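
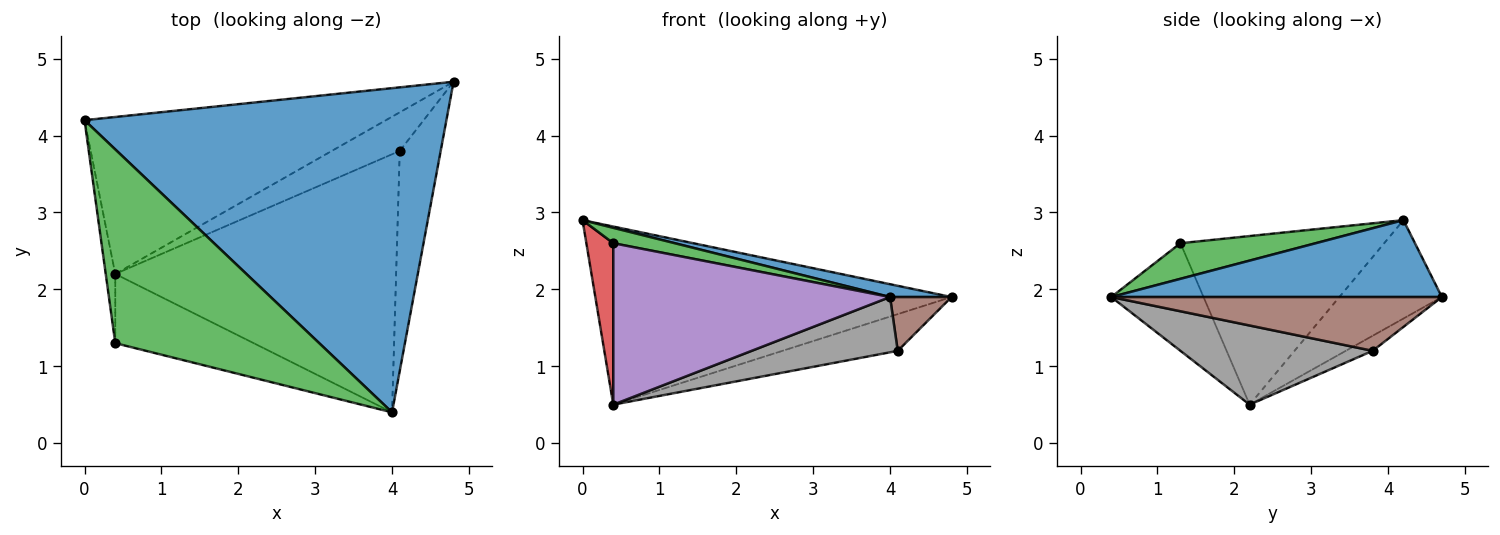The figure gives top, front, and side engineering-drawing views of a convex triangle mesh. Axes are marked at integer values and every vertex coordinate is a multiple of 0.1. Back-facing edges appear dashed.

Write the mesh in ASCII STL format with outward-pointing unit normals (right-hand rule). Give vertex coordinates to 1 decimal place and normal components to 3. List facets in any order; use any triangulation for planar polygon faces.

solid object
 facet normal 0.208 -0.039 0.977
  outer loop
   vertex 4.0 0.4 1.9
   vertex 4.8 4.7 1.9
   vertex 0.0 4.2 2.9
  endloop
 endfacet
 facet normal -0.211 0.733 -0.646
  outer loop
   vertex 0.4 2.2 0.5
   vertex 0.0 4.2 2.9
   vertex 4.8 4.7 1.9
  endloop
 endfacet
 facet normal 0.171 -0.078 0.982
  outer loop
   vertex 0.4 1.3 2.6
   vertex 4.0 0.4 1.9
   vertex 0.0 4.2 2.9
  endloop
 endfacet
 facet normal -0.990 -0.131 -0.056
  outer loop
   vertex 0.4 1.3 2.6
   vertex 0.0 4.2 2.9
   vertex 0.4 2.2 0.5
  endloop
 endfacet
 facet normal -0.293 -0.879 -0.377
  outer loop
   vertex 0.4 1.3 2.6
   vertex 0.4 2.2 0.5
   vertex 4.0 0.4 1.9
  endloop
 endfacet
 facet normal 0.787 -0.146 -0.599
  outer loop
   vertex 4.1 3.8 1.2
   vertex 4.8 4.7 1.9
   vertex 4.0 0.4 1.9
  endloop
 endfacet
 facet normal -0.159 0.680 -0.716
  outer loop
   vertex 4.1 3.8 1.2
   vertex 0.4 2.2 0.5
   vertex 4.8 4.7 1.9
  endloop
 endfacet
 facet normal 0.266 -0.202 -0.943
  outer loop
   vertex 4.1 3.8 1.2
   vertex 4.0 0.4 1.9
   vertex 0.4 2.2 0.5
  endloop
 endfacet
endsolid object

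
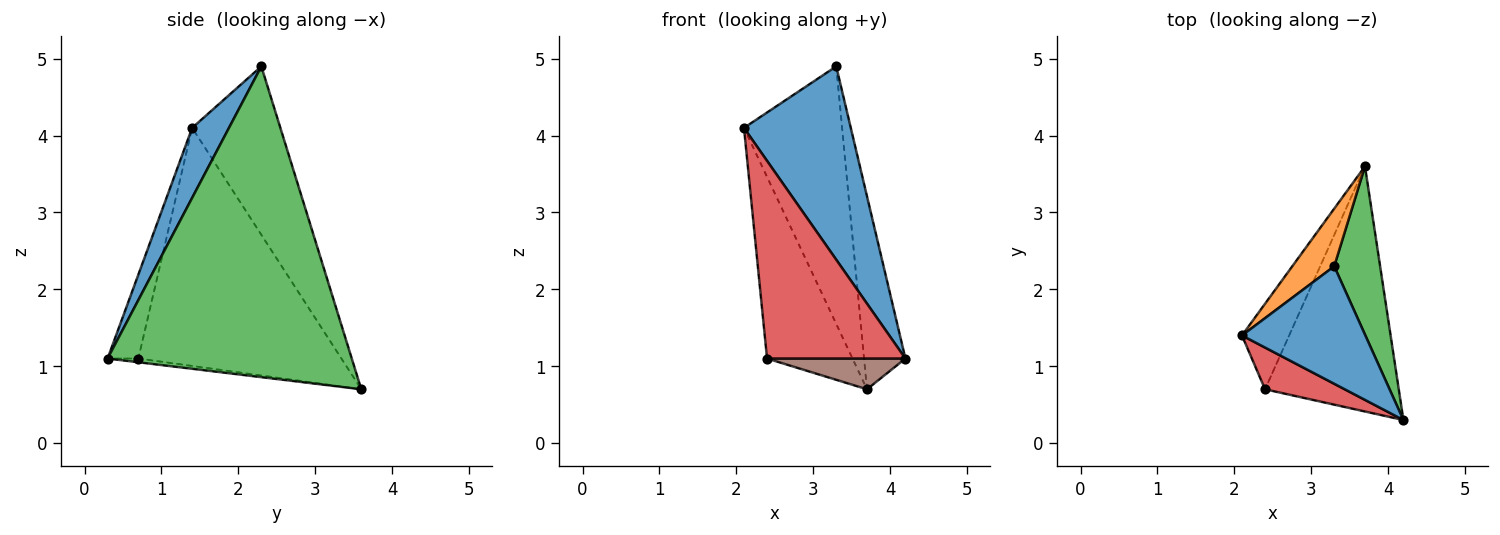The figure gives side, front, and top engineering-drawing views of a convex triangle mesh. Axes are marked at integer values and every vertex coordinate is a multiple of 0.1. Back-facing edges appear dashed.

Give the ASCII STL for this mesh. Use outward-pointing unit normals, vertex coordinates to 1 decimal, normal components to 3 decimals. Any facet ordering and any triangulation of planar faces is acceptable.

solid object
 facet normal 0.283 -0.820 0.498
  outer loop
   vertex 3.3 2.3 4.9
   vertex 2.1 1.4 4.1
   vertex 4.2 0.3 1.1
  endloop
 endfacet
 facet normal -0.660 0.733 0.164
  outer loop
   vertex 3.3 2.3 4.9
   vertex 3.7 3.6 0.7
   vertex 2.1 1.4 4.1
  endloop
 endfacet
 facet normal 0.976 0.165 0.144
  outer loop
   vertex 3.3 2.3 4.9
   vertex 4.2 0.3 1.1
   vertex 3.7 3.6 0.7
  endloop
 endfacet
 facet normal -0.212 -0.956 0.202
  outer loop
   vertex 2.4 0.7 1.1
   vertex 4.2 0.3 1.1
   vertex 2.1 1.4 4.1
  endloop
 endfacet
 facet normal -0.907 0.382 -0.180
  outer loop
   vertex 2.4 0.7 1.1
   vertex 2.1 1.4 4.1
   vertex 3.7 3.6 0.7
  endloop
 endfacet
 facet normal -0.028 -0.124 -0.992
  outer loop
   vertex 2.4 0.7 1.1
   vertex 3.7 3.6 0.7
   vertex 4.2 0.3 1.1
  endloop
 endfacet
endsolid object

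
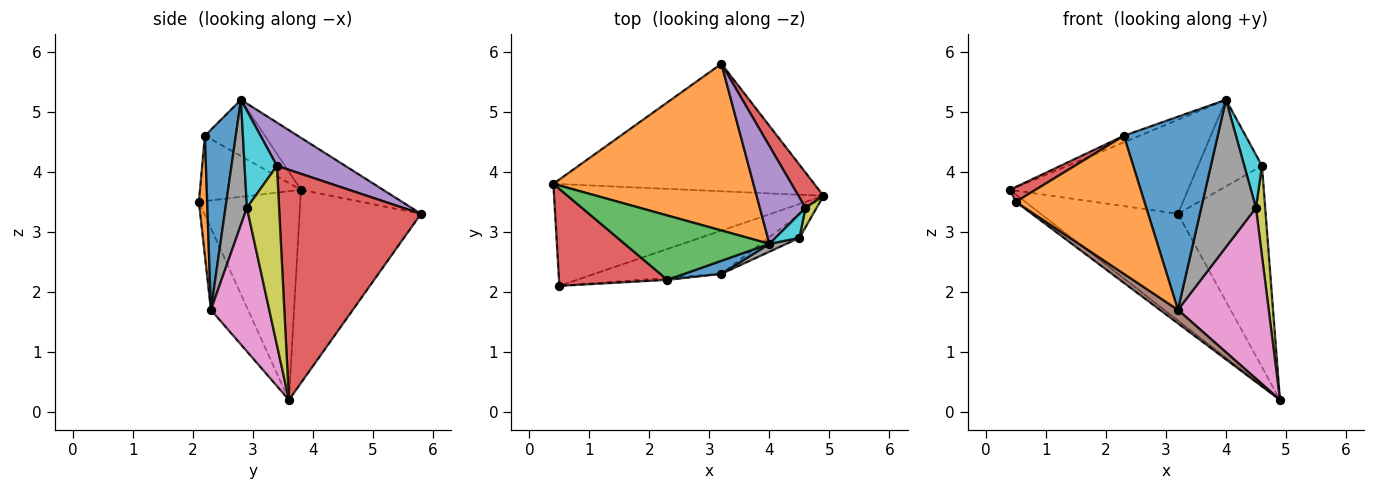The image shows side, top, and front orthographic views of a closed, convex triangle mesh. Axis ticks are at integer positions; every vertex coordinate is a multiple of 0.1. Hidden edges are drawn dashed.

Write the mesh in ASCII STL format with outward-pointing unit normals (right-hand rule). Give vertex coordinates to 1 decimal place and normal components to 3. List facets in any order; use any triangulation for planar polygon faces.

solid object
 facet normal -0.494 0.558 -0.667
  outer loop
   vertex 3.2 5.8 3.3
   vertex 4.9 3.6 0.2
   vertex 0.4 3.8 3.7
  endloop
 endfacet
 facet normal -0.221 0.479 0.850
  outer loop
   vertex 4.0 2.8 5.2
   vertex 3.2 5.8 3.3
   vertex 0.4 3.8 3.7
  endloop
 endfacet
 facet normal -0.611 0.057 -0.789
  outer loop
   vertex 0.5 2.1 3.5
   vertex 0.4 3.8 3.7
   vertex 4.9 3.6 0.2
  endloop
 endfacet
 facet normal 0.846 0.524 0.092
  outer loop
   vertex 4.6 3.4 4.1
   vertex 4.9 3.6 0.2
   vertex 3.2 5.8 3.3
  endloop
 endfacet
 facet normal 0.578 0.541 0.611
  outer loop
   vertex 4.6 3.4 4.1
   vertex 3.2 5.8 3.3
   vertex 4.0 2.8 5.2
  endloop
 endfacet
 facet normal -0.523 -0.254 -0.813
  outer loop
   vertex 3.2 2.3 1.7
   vertex 0.5 2.1 3.5
   vertex 4.9 3.6 0.2
  endloop
 endfacet
 facet normal 0.537 -0.836 -0.116
  outer loop
   vertex 4.5 2.9 3.4
   vertex 3.2 2.3 1.7
   vertex 4.9 3.6 0.2
  endloop
 endfacet
 facet normal 0.364 -0.930 0.050
  outer loop
   vertex 4.5 2.9 3.4
   vertex 4.0 2.8 5.2
   vertex 3.2 2.3 1.7
  endloop
 endfacet
 facet normal 0.959 -0.275 0.060
  outer loop
   vertex 4.5 2.9 3.4
   vertex 4.9 3.6 0.2
   vertex 4.6 3.4 4.1
  endloop
 endfacet
 facet normal 0.858 -0.469 0.212
  outer loop
   vertex 4.5 2.9 3.4
   vertex 4.6 3.4 4.1
   vertex 4.0 2.8 5.2
  endloop
 endfacet
 facet normal 0.312 -0.948 0.064
  outer loop
   vertex 2.3 2.2 4.6
   vertex 3.2 2.3 1.7
   vertex 4.0 2.8 5.2
  endloop
 endfacet
 facet normal 0.064 -0.998 -0.014
  outer loop
   vertex 2.3 2.2 4.6
   vertex 0.5 2.1 3.5
   vertex 3.2 2.3 1.7
  endloop
 endfacet
 facet normal -0.361 0.094 0.928
  outer loop
   vertex 2.3 2.2 4.6
   vertex 4.0 2.8 5.2
   vertex 0.4 3.8 3.7
  endloop
 endfacet
 facet normal -0.512 -0.130 0.849
  outer loop
   vertex 2.3 2.2 4.6
   vertex 0.4 3.8 3.7
   vertex 0.5 2.1 3.5
  endloop
 endfacet
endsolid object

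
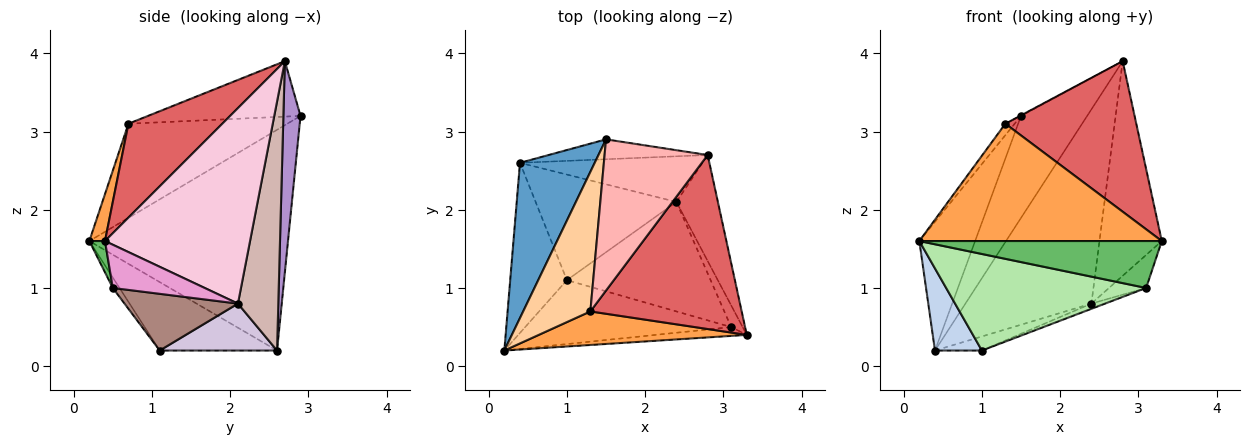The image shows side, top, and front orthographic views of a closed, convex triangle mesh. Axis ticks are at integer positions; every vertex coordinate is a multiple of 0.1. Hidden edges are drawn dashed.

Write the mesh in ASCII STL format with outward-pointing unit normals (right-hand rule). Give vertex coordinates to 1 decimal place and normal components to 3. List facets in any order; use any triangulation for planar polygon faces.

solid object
 facet normal -0.915 0.257 0.310
  outer loop
   vertex 0.4 2.6 0.2
   vertex 0.2 0.2 1.6
   vertex 1.5 2.9 3.2
  endloop
 endfacet
 facet normal -0.736 -0.294 -0.610
  outer loop
   vertex 0.4 2.6 0.2
   vertex 1.0 1.1 0.2
   vertex 0.2 0.2 1.6
  endloop
 endfacet
 facet normal 0.062 -0.960 0.274
  outer loop
   vertex 1.3 0.7 3.1
   vertex 0.2 0.2 1.6
   vertex 3.3 0.4 1.6
  endloop
 endfacet
 facet normal -0.813 0.048 0.580
  outer loop
   vertex 1.3 0.7 3.1
   vertex 1.5 2.9 3.2
   vertex 0.2 0.2 1.6
  endloop
 endfacet
 facet normal 0.063 -0.981 -0.185
  outer loop
   vertex 3.1 0.5 1.0
   vertex 3.3 0.4 1.6
   vertex 0.2 0.2 1.6
  endloop
 endfacet
 facet normal -0.028 -0.834 -0.552
  outer loop
   vertex 3.1 0.5 1.0
   vertex 0.2 0.2 1.6
   vertex 1.0 1.1 0.2
  endloop
 endfacet
 facet normal 0.425 -0.592 0.685
  outer loop
   vertex 2.8 2.7 3.9
   vertex 1.3 0.7 3.1
   vertex 3.3 0.4 1.6
  endloop
 endfacet
 facet normal -0.474 0.003 0.881
  outer loop
   vertex 2.8 2.7 3.9
   vertex 1.5 2.9 3.2
   vertex 1.3 0.7 3.1
  endloop
 endfacet
 facet normal 0.246 0.951 -0.185
  outer loop
   vertex 2.8 2.7 3.9
   vertex 0.4 2.6 0.2
   vertex 1.5 2.9 3.2
  endloop
 endfacet
 facet normal 0.314 0.125 -0.941
  outer loop
   vertex 2.4 2.1 0.8
   vertex 1.0 1.1 0.2
   vertex 0.4 2.6 0.2
  endloop
 endfacet
 facet normal 0.367 0.044 -0.929
  outer loop
   vertex 2.4 2.1 0.8
   vertex 3.1 0.5 1.0
   vertex 1.0 1.1 0.2
  endloop
 endfacet
 facet normal 0.298 0.929 -0.218
  outer loop
   vertex 2.4 2.1 0.8
   vertex 0.4 2.6 0.2
   vertex 2.8 2.7 3.9
  endloop
 endfacet
 facet normal 0.900 0.364 -0.239
  outer loop
   vertex 2.4 2.1 0.8
   vertex 3.3 0.4 1.6
   vertex 3.1 0.5 1.0
  endloop
 endfacet
 facet normal 0.902 0.387 -0.191
  outer loop
   vertex 2.4 2.1 0.8
   vertex 2.8 2.7 3.9
   vertex 3.3 0.4 1.6
  endloop
 endfacet
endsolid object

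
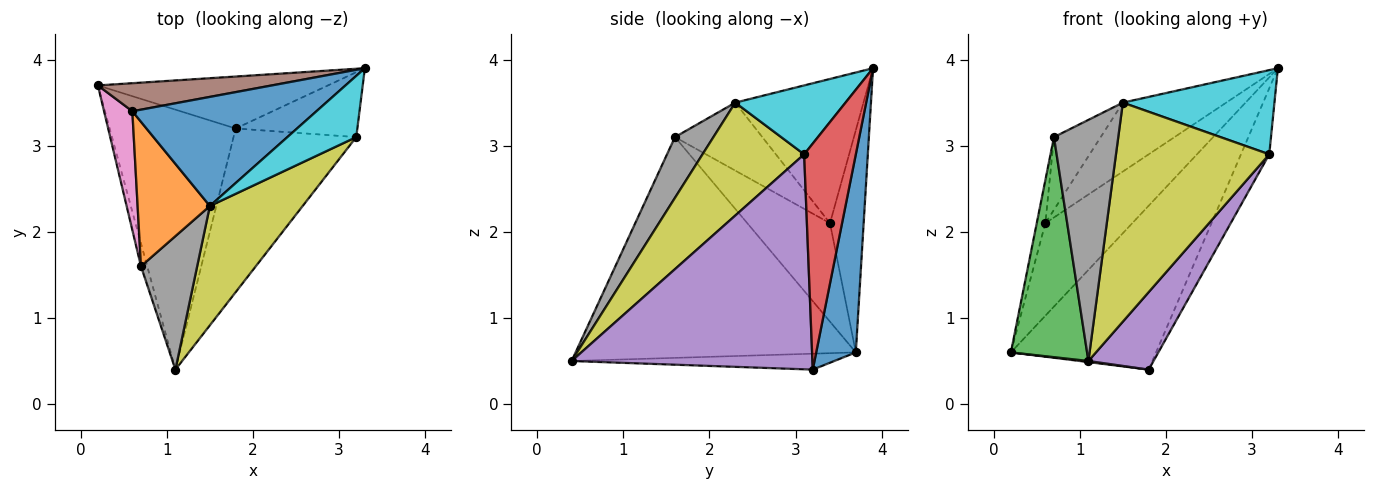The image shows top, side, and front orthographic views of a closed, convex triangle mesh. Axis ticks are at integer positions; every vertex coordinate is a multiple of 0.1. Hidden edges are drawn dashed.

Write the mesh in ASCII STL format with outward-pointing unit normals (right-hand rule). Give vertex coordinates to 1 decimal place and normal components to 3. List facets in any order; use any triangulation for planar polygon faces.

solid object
 facet normal 0.252 0.923 -0.292
  outer loop
   vertex 1.8 3.2 0.4
   vertex 0.2 3.7 0.6
   vertex 3.3 3.9 3.9
  endloop
 endfacet
 facet normal -0.125 -0.004 -0.992
  outer loop
   vertex 1.8 3.2 0.4
   vertex 1.1 0.4 0.5
   vertex 0.2 3.7 0.6
  endloop
 endfacet
 facet normal -0.965 -0.262 -0.027
  outer loop
   vertex 0.7 1.6 3.1
   vertex 0.2 3.7 0.6
   vertex 1.1 0.4 0.5
  endloop
 endfacet
 facet normal 0.793 0.434 -0.427
  outer loop
   vertex 3.2 3.1 2.9
   vertex 1.8 3.2 0.4
   vertex 3.3 3.9 3.9
  endloop
 endfacet
 facet normal 0.845 -0.229 -0.483
  outer loop
   vertex 3.2 3.1 2.9
   vertex 1.1 0.4 0.5
   vertex 1.8 3.2 0.4
  endloop
 endfacet
 facet normal -0.348 0.897 0.272
  outer loop
   vertex 0.6 3.4 2.1
   vertex 3.3 3.9 3.9
   vertex 0.2 3.7 0.6
  endloop
 endfacet
 facet normal -0.956 0.100 0.275
  outer loop
   vertex 0.6 3.4 2.1
   vertex 0.2 3.7 0.6
   vertex 0.7 1.6 3.1
  endloop
 endfacet
 facet normal 0.464 -0.775 0.429
  outer loop
   vertex 1.5 2.3 3.5
   vertex 0.7 1.6 3.1
   vertex 1.1 0.4 0.5
  endloop
 endfacet
 facet normal 0.503 -0.759 0.414
  outer loop
   vertex 1.5 2.3 3.5
   vertex 1.1 0.4 0.5
   vertex 3.2 3.1 2.9
  endloop
 endfacet
 facet normal 0.507 -0.697 0.507
  outer loop
   vertex 1.5 2.3 3.5
   vertex 3.2 3.1 2.9
   vertex 3.3 3.9 3.9
  endloop
 endfacet
 facet normal -0.552 0.445 0.705
  outer loop
   vertex 1.5 2.3 3.5
   vertex 3.3 3.9 3.9
   vertex 0.6 3.4 2.1
  endloop
 endfacet
 facet normal -0.643 0.344 0.684
  outer loop
   vertex 1.5 2.3 3.5
   vertex 0.6 3.4 2.1
   vertex 0.7 1.6 3.1
  endloop
 endfacet
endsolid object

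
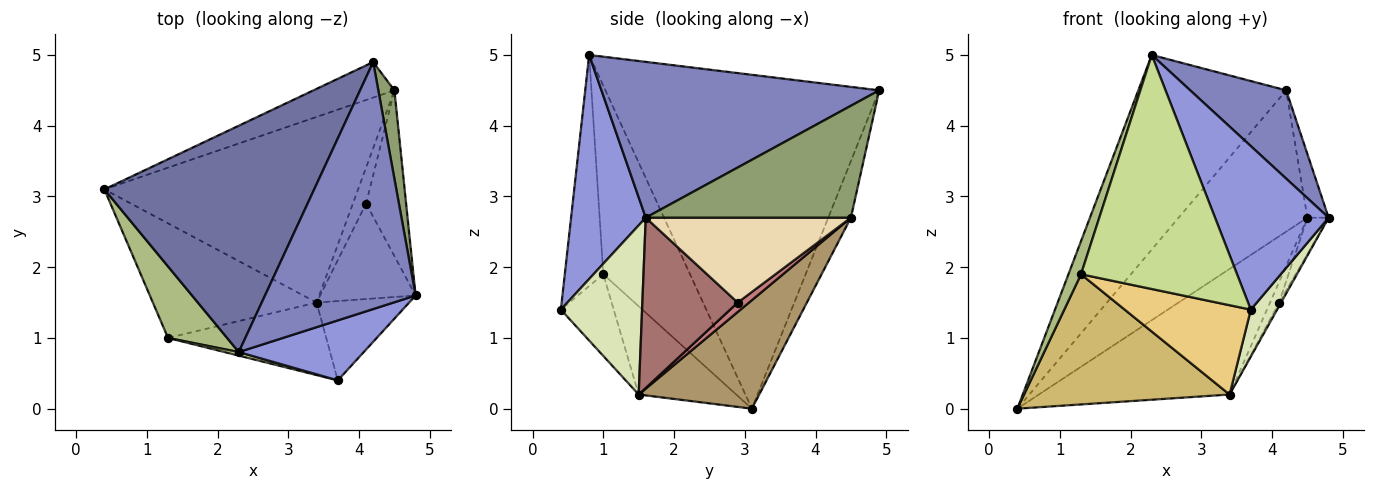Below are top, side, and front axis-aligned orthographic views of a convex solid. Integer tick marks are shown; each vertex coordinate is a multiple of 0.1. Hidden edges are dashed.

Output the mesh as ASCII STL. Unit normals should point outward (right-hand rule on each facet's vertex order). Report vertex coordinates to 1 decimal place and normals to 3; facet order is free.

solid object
 facet normal -0.770 0.416 0.484
  outer loop
   vertex 2.3 0.8 5.0
   vertex 4.2 4.9 4.5
   vertex 0.4 3.1 0.0
  endloop
 endfacet
 facet normal 0.698 -0.241 0.675
  outer loop
   vertex 2.3 0.8 5.0
   vertex 4.8 1.6 2.7
   vertex 4.2 4.9 4.5
  endloop
 endfacet
 facet normal 0.525 -0.799 0.293
  outer loop
   vertex 3.7 0.4 1.4
   vertex 4.8 1.6 2.7
   vertex 2.3 0.8 5.0
  endloop
 endfacet
 facet normal -0.168 0.956 -0.240
  outer loop
   vertex 4.5 4.5 2.7
   vertex 0.4 3.1 0.0
   vertex 4.2 4.9 4.5
  endloop
 endfacet
 facet normal 0.985 0.102 0.141
  outer loop
   vertex 4.5 4.5 2.7
   vertex 4.2 4.9 4.5
   vertex 4.8 1.6 2.7
  endloop
 endfacet
 facet normal -0.945 -0.137 0.296
  outer loop
   vertex 1.3 1.0 1.9
   vertex 2.3 0.8 5.0
   vertex 0.4 3.1 0.0
  endloop
 endfacet
 facet normal -0.240 -0.971 0.015
  outer loop
   vertex 1.3 1.0 1.9
   vertex 3.7 0.4 1.4
   vertex 2.3 0.8 5.0
  endloop
 endfacet
 facet normal 0.844 -0.273 -0.462
  outer loop
   vertex 3.4 1.5 0.2
   vertex 4.8 1.6 2.7
   vertex 3.7 0.4 1.4
  endloop
 endfacet
 facet normal 0.334 0.528 -0.781
  outer loop
   vertex 3.4 1.5 0.2
   vertex 0.4 3.1 0.0
   vertex 4.5 4.5 2.7
  endloop
 endfacet
 facet normal -0.336 -0.707 -0.622
  outer loop
   vertex 3.4 1.5 0.2
   vertex 1.3 1.0 1.9
   vertex 0.4 3.1 0.0
  endloop
 endfacet
 facet normal -0.309 -0.738 -0.599
  outer loop
   vertex 3.4 1.5 0.2
   vertex 3.7 0.4 1.4
   vertex 1.3 1.0 1.9
  endloop
 endfacet
 facet normal 0.901 0.093 -0.424
  outer loop
   vertex 4.1 2.9 1.5
   vertex 4.5 4.5 2.7
   vertex 4.8 1.6 2.7
  endloop
 endfacet
 facet normal 0.872 0.018 -0.489
  outer loop
   vertex 4.1 2.9 1.5
   vertex 4.8 1.6 2.7
   vertex 3.4 1.5 0.2
  endloop
 endfacet
 facet normal 0.527 0.422 -0.738
  outer loop
   vertex 4.1 2.9 1.5
   vertex 3.4 1.5 0.2
   vertex 4.5 4.5 2.7
  endloop
 endfacet
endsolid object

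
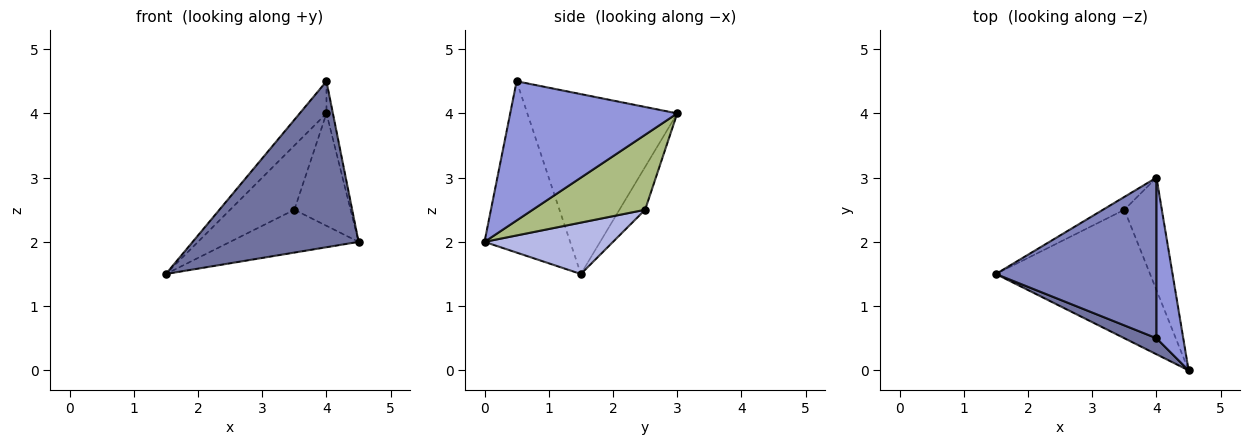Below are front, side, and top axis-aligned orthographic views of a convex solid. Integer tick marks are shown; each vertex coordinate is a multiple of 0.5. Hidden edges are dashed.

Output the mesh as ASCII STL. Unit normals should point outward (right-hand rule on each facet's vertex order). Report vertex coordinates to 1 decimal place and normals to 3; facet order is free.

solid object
 facet normal -0.457 -0.885 0.086
  outer loop
   vertex 4.0 0.5 4.5
   vertex 1.5 1.5 1.5
   vertex 4.5 0.0 2.0
  endloop
 endfacet
 facet normal -0.739 0.132 0.660
  outer loop
   vertex 4.0 0.5 4.5
   vertex 4.0 3.0 4.0
   vertex 1.5 1.5 1.5
  endloop
 endfacet
 facet normal 0.981 0.038 0.189
  outer loop
   vertex 4.0 0.5 4.5
   vertex 4.5 0.0 2.0
   vertex 4.0 3.0 4.0
  endloop
 endfacet
 facet normal 0.302 0.302 -0.905
  outer loop
   vertex 3.5 2.5 2.5
   vertex 4.5 0.0 2.0
   vertex 1.5 1.5 1.5
  endloop
 endfacet
 facet normal -0.365 0.913 -0.183
  outer loop
   vertex 3.5 2.5 2.5
   vertex 1.5 1.5 1.5
   vertex 4.0 3.0 4.0
  endloop
 endfacet
 facet normal 0.816 0.408 -0.408
  outer loop
   vertex 3.5 2.5 2.5
   vertex 4.0 3.0 4.0
   vertex 4.5 0.0 2.0
  endloop
 endfacet
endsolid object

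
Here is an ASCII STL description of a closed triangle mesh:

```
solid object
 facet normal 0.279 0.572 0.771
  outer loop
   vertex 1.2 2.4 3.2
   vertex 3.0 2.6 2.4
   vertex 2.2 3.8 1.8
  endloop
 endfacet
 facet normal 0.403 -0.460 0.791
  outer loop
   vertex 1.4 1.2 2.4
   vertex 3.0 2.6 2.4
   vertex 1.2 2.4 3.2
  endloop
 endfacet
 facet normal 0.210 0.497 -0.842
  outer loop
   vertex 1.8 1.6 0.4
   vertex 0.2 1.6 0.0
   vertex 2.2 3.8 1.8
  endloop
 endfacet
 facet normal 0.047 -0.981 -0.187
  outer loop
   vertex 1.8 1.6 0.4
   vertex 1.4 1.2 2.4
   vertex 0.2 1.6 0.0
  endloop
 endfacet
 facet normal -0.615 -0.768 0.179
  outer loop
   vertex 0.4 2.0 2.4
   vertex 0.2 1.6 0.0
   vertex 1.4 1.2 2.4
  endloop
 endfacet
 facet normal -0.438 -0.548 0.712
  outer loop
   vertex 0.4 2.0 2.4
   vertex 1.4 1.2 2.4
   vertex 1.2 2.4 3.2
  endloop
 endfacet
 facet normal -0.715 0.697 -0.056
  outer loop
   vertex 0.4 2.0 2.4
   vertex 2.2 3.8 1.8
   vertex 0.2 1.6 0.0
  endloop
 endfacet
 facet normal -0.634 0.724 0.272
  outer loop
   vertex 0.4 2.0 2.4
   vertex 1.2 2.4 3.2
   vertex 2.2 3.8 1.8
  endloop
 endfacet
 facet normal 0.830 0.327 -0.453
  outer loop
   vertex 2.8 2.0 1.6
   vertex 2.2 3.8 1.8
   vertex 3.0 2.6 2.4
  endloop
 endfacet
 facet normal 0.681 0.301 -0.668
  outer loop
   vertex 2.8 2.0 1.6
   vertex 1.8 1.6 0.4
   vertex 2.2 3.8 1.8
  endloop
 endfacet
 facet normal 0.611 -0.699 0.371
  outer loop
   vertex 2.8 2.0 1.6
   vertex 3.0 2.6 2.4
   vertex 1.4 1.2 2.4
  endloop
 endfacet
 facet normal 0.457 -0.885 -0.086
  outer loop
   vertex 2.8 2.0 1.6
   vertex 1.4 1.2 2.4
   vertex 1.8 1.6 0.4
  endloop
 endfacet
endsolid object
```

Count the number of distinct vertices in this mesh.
8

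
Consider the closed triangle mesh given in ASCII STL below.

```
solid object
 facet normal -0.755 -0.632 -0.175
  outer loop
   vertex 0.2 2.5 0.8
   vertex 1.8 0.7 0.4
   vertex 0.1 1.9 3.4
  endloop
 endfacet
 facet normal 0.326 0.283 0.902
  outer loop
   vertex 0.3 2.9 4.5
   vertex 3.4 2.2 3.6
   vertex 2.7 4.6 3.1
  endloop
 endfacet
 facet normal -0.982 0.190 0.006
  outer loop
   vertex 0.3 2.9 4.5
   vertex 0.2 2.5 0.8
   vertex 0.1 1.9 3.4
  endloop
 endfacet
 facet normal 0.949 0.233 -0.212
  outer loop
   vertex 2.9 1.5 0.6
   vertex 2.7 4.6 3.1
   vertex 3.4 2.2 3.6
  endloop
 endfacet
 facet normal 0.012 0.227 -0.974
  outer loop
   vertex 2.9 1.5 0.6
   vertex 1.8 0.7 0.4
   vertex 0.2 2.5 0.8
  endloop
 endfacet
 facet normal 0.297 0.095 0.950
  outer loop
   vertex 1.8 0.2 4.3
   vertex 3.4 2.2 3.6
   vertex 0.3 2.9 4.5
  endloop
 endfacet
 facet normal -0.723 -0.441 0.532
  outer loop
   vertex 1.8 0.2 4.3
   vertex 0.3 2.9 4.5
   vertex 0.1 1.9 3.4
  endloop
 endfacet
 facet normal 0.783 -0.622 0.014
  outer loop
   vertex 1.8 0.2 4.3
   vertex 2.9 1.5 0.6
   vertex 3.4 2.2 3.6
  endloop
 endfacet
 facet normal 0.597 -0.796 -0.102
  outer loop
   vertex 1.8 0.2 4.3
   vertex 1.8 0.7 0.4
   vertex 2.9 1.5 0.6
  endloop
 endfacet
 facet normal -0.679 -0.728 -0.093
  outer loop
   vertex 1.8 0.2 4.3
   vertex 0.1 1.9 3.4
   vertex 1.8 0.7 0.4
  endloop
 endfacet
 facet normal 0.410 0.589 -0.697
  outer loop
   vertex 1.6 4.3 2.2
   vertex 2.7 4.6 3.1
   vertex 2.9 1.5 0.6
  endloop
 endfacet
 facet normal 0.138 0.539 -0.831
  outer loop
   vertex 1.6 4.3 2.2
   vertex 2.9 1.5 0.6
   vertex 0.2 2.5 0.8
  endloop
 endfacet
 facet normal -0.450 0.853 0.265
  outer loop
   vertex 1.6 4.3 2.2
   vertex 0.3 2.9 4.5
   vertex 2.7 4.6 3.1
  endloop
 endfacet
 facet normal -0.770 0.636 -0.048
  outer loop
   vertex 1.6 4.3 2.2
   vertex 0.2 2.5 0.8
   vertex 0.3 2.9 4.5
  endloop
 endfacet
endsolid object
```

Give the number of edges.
21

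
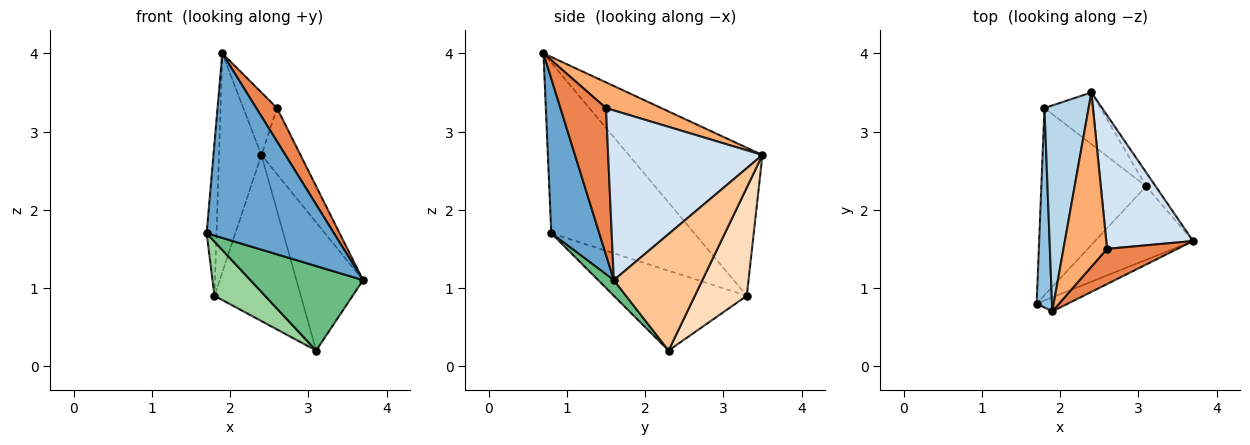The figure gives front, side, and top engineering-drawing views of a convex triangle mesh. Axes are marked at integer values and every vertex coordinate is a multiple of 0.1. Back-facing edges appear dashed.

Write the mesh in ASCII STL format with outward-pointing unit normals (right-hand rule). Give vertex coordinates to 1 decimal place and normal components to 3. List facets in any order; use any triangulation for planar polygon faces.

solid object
 facet normal 0.352 -0.933 -0.071
  outer loop
   vertex 1.9 0.7 4.0
   vertex 1.7 0.8 1.7
   vertex 3.7 1.6 1.1
  endloop
 endfacet
 facet normal -0.994 0.068 0.089
  outer loop
   vertex 1.8 3.3 0.9
   vertex 1.7 0.8 1.7
   vertex 1.9 0.7 4.0
  endloop
 endfacet
 facet normal -0.917 0.291 0.273
  outer loop
   vertex 1.8 3.3 0.9
   vertex 1.9 0.7 4.0
   vertex 2.4 3.5 2.7
  endloop
 endfacet
 facet normal 0.868 0.220 0.444
  outer loop
   vertex 2.6 1.5 3.3
   vertex 3.7 1.6 1.1
   vertex 2.4 3.5 2.7
  endloop
 endfacet
 facet normal 0.834 -0.380 0.400
  outer loop
   vertex 2.6 1.5 3.3
   vertex 1.9 0.7 4.0
   vertex 3.7 1.6 1.1
  endloop
 endfacet
 facet normal 0.485 0.295 0.823
  outer loop
   vertex 2.6 1.5 3.3
   vertex 2.4 3.5 2.7
   vertex 1.9 0.7 4.0
  endloop
 endfacet
 facet normal 0.797 0.600 -0.065
  outer loop
   vertex 3.1 2.3 0.2
   vertex 2.4 3.5 2.7
   vertex 3.7 1.6 1.1
  endloop
 endfacet
 facet normal 0.498 0.828 -0.258
  outer loop
   vertex 3.1 2.3 0.2
   vertex 1.8 3.3 0.9
   vertex 2.4 3.5 2.7
  endloop
 endfacet
 facet normal 0.104 -0.750 -0.653
  outer loop
   vertex 3.1 2.3 0.2
   vertex 3.7 1.6 1.1
   vertex 1.7 0.8 1.7
  endloop
 endfacet
 facet normal -0.590 -0.225 -0.775
  outer loop
   vertex 3.1 2.3 0.2
   vertex 1.7 0.8 1.7
   vertex 1.8 3.3 0.9
  endloop
 endfacet
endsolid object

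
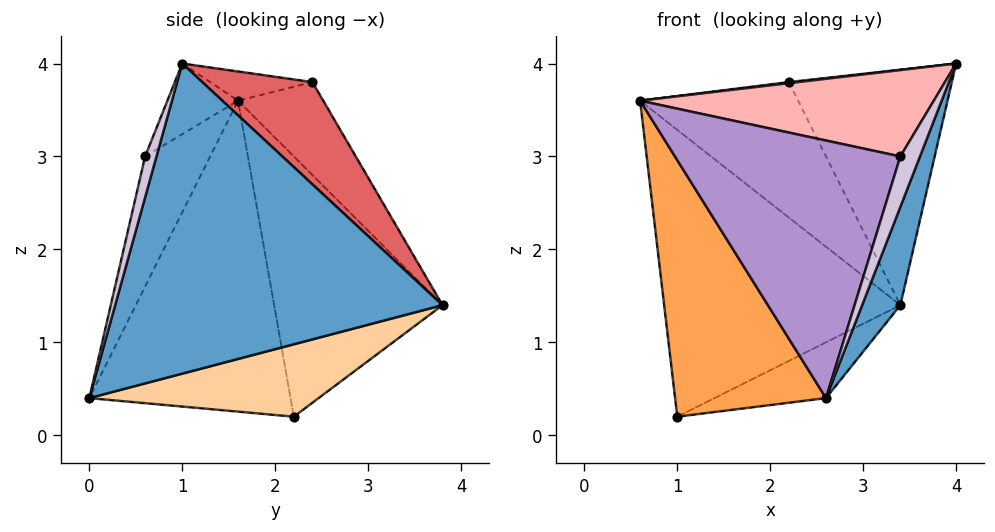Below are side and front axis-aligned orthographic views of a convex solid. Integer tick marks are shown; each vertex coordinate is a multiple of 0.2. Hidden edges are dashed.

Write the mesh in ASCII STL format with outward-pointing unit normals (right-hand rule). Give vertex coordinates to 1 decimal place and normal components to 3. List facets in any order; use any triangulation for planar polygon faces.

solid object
 facet normal 0.936 -0.109 -0.334
  outer loop
   vertex 2.6 0.0 0.4
   vertex 3.4 3.8 1.4
   vertex 4.0 1.0 4.0
  endloop
 endfacet
 facet normal -0.579 0.812 0.075
  outer loop
   vertex 1.0 2.2 0.2
   vertex 0.6 1.6 3.6
   vertex 3.4 3.8 1.4
  endloop
 endfacet
 facet normal -0.784 -0.588 -0.196
  outer loop
   vertex 1.0 2.2 0.2
   vertex 2.6 0.0 0.4
   vertex 0.6 1.6 3.6
  endloop
 endfacet
 facet normal 0.348 0.169 -0.922
  outer loop
   vertex 1.0 2.2 0.2
   vertex 3.4 3.8 1.4
   vertex 2.6 0.0 0.4
  endloop
 endfacet
 facet normal -0.119 -0.011 0.993
  outer loop
   vertex 2.2 2.4 3.8
   vertex 0.6 1.6 3.6
   vertex 4.0 1.0 4.0
  endloop
 endfacet
 facet normal -0.457 0.848 0.266
  outer loop
   vertex 2.2 2.4 3.8
   vertex 3.4 3.8 1.4
   vertex 0.6 1.6 3.6
  endloop
 endfacet
 facet normal 0.445 0.659 0.607
  outer loop
   vertex 2.2 2.4 3.8
   vertex 4.0 1.0 4.0
   vertex 3.4 3.8 1.4
  endloop
 endfacet
 facet normal -0.207 -0.859 0.468
  outer loop
   vertex 3.4 0.6 3.0
   vertex 4.0 1.0 4.0
   vertex 0.6 1.6 3.6
  endloop
 endfacet
 facet normal -0.265 -0.918 0.294
  outer loop
   vertex 3.4 0.6 3.0
   vertex 0.6 1.6 3.6
   vertex 2.6 0.0 0.4
  endloop
 endfacet
 facet normal 0.501 -0.865 0.046
  outer loop
   vertex 3.4 0.6 3.0
   vertex 2.6 0.0 0.4
   vertex 4.0 1.0 4.0
  endloop
 endfacet
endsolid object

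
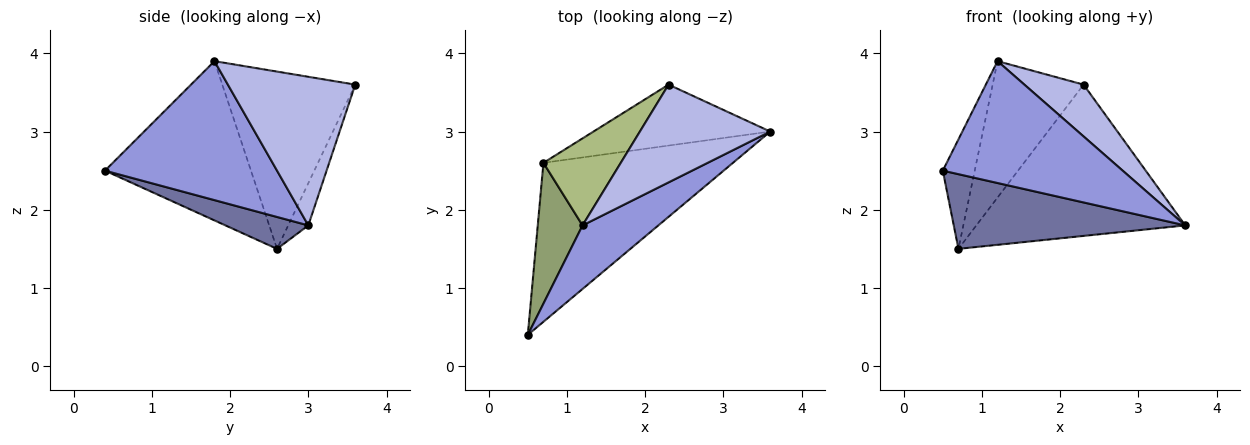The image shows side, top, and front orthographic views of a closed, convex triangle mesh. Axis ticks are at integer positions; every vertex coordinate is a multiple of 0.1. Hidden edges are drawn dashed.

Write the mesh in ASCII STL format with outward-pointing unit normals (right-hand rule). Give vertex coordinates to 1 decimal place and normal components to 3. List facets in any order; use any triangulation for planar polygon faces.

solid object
 facet normal 0.151 -0.420 -0.895
  outer loop
   vertex 0.7 2.6 1.5
   vertex 3.6 3.0 1.8
   vertex 0.5 0.4 2.5
  endloop
 endfacet
 facet normal -0.089 0.924 -0.372
  outer loop
   vertex 2.3 3.6 3.6
   vertex 3.6 3.0 1.8
   vertex 0.7 2.6 1.5
  endloop
 endfacet
 facet normal 0.647 -0.676 0.353
  outer loop
   vertex 1.2 1.8 3.9
   vertex 0.5 0.4 2.5
   vertex 3.6 3.0 1.8
  endloop
 endfacet
 facet normal 0.710 -0.330 0.623
  outer loop
   vertex 1.2 1.8 3.9
   vertex 3.6 3.0 1.8
   vertex 2.3 3.6 3.6
  endloop
 endfacet
 facet normal -0.942 0.206 0.265
  outer loop
   vertex 1.2 1.8 3.9
   vertex 0.7 2.6 1.5
   vertex 0.5 0.4 2.5
  endloop
 endfacet
 facet normal -0.777 0.531 0.339
  outer loop
   vertex 1.2 1.8 3.9
   vertex 2.3 3.6 3.6
   vertex 0.7 2.6 1.5
  endloop
 endfacet
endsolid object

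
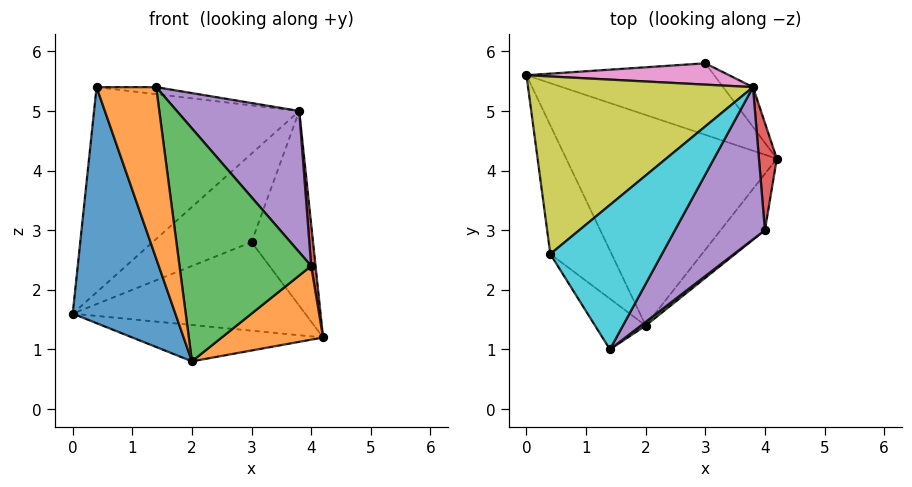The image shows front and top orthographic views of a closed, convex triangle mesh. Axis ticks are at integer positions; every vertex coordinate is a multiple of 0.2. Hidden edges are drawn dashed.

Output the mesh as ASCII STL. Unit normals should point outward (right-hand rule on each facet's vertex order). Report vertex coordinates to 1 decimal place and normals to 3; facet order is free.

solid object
 facet normal -0.037 0.170 -0.985
  outer loop
   vertex 2.0 1.4 0.8
   vertex 0.0 5.6 1.6
   vertex 4.2 4.2 1.2
  endloop
 endfacet
 facet normal 0.746 -0.529 -0.404
  outer loop
   vertex 4.0 3.0 2.4
   vertex 2.0 1.4 0.8
   vertex 4.2 4.2 1.2
  endloop
 endfacet
 facet normal 0.619 -0.786 0.012
  outer loop
   vertex 4.0 3.0 2.4
   vertex 1.4 1.0 5.4
   vertex 2.0 1.4 0.8
  endloop
 endfacet
 facet normal 0.992 -0.046 0.119
  outer loop
   vertex 4.0 3.0 2.4
   vertex 4.2 4.2 1.2
   vertex 3.8 5.4 5.0
  endloop
 endfacet
 facet normal 0.808 -0.401 0.432
  outer loop
   vertex 4.0 3.0 2.4
   vertex 3.8 5.4 5.0
   vertex 1.4 1.0 5.4
  endloop
 endfacet
 facet normal 0.196 0.763 -0.616
  outer loop
   vertex 3.0 5.8 2.8
   vertex 4.2 4.2 1.2
   vertex 0.0 5.6 1.6
  endloop
 endfacet
 facet normal -0.157 0.960 0.232
  outer loop
   vertex 3.0 5.8 2.8
   vertex 0.0 5.6 1.6
   vertex 3.8 5.4 5.0
  endloop
 endfacet
 facet normal 0.721 0.679 -0.139
  outer loop
   vertex 3.0 5.8 2.8
   vertex 3.8 5.4 5.0
   vertex 4.2 4.2 1.2
  endloop
 endfacet
 facet normal -0.479 0.664 0.574
  outer loop
   vertex 0.4 2.6 5.4
   vertex 3.8 5.4 5.0
   vertex 0.0 5.6 1.6
  endloop
 endfacet
 facet normal 0.077 0.048 0.996
  outer loop
   vertex 0.4 2.6 5.4
   vertex 1.4 1.0 5.4
   vertex 3.8 5.4 5.0
  endloop
 endfacet
 facet normal -0.898 -0.387 -0.211
  outer loop
   vertex 0.4 2.6 5.4
   vertex 0.0 5.6 1.6
   vertex 2.0 1.4 0.8
  endloop
 endfacet
 facet normal -0.838 -0.524 -0.155
  outer loop
   vertex 0.4 2.6 5.4
   vertex 2.0 1.4 0.8
   vertex 1.4 1.0 5.4
  endloop
 endfacet
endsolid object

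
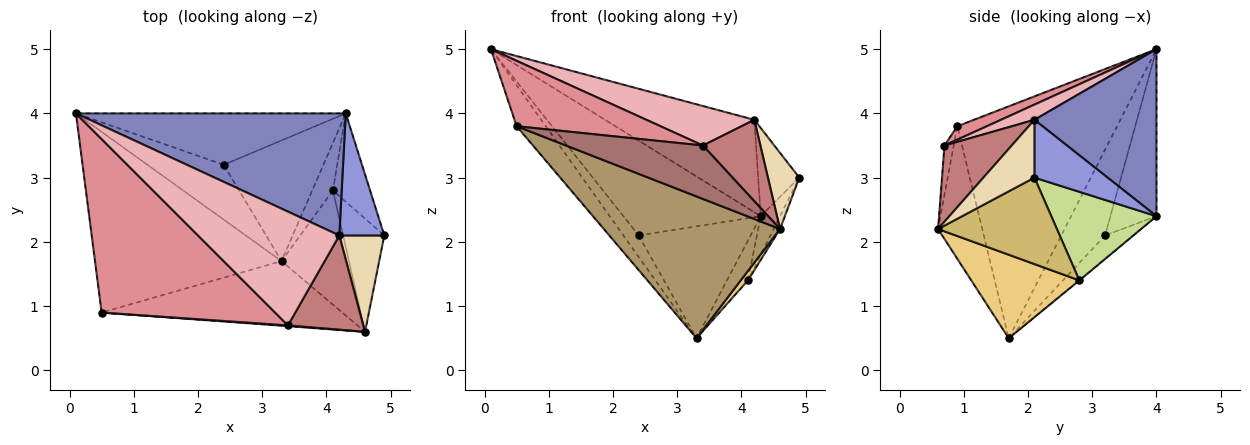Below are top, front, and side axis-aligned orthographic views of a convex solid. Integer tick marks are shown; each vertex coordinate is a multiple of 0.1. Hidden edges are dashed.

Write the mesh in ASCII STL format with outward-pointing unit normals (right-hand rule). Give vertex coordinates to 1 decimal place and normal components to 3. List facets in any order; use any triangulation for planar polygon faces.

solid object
 facet normal -0.771 0.141 -0.621
  outer loop
   vertex 0.5 0.9 3.8
   vertex 0.1 4.0 5.0
   vertex 3.3 1.7 0.5
  endloop
 endfacet
 facet normal 0.443 0.541 0.715
  outer loop
   vertex 4.2 2.1 3.9
   vertex 4.3 4.0 2.4
   vertex 0.1 4.0 5.0
  endloop
 endfacet
 facet normal 0.722 0.405 0.561
  outer loop
   vertex 4.2 2.1 3.9
   vertex 4.9 2.1 3.0
   vertex 4.3 4.0 2.4
  endloop
 endfacet
 facet normal -0.283 0.843 -0.457
  outer loop
   vertex 2.4 3.2 2.1
   vertex 0.1 4.0 5.0
   vertex 4.3 4.0 2.4
  endloop
 endfacet
 facet normal -0.723 0.252 -0.643
  outer loop
   vertex 2.4 3.2 2.1
   vertex 3.3 1.7 0.5
   vertex 0.1 4.0 5.0
  endloop
 endfacet
 facet normal -0.168 0.670 -0.723
  outer loop
   vertex 2.4 3.2 2.1
   vertex 4.3 4.0 2.4
   vertex 3.3 1.7 0.5
  endloop
 endfacet
 facet normal 0.909 0.167 -0.382
  outer loop
   vertex 4.1 2.8 1.4
   vertex 4.3 4.0 2.4
   vertex 4.9 2.1 3.0
  endloop
 endfacet
 facet normal -0.021 0.642 -0.766
  outer loop
   vertex 4.1 2.8 1.4
   vertex 3.3 1.7 0.5
   vertex 4.3 4.0 2.4
  endloop
 endfacet
 facet normal -0.223 -0.887 -0.404
  outer loop
   vertex 4.6 0.6 2.2
   vertex 0.5 0.9 3.8
   vertex 3.3 1.7 0.5
  endloop
 endfacet
 facet normal 0.902 0.049 -0.430
  outer loop
   vertex 4.6 0.6 2.2
   vertex 4.1 2.8 1.4
   vertex 4.9 2.1 3.0
  endloop
 endfacet
 facet normal 0.777 -0.052 -0.627
  outer loop
   vertex 4.6 0.6 2.2
   vertex 3.3 1.7 0.5
   vertex 4.1 2.8 1.4
  endloop
 endfacet
 facet normal 0.710 -0.437 0.552
  outer loop
   vertex 4.6 0.6 2.2
   vertex 4.9 2.1 3.0
   vertex 4.2 2.1 3.9
  endloop
 endfacet
 facet normal -0.067 -0.998 0.015
  outer loop
   vertex 3.4 0.7 3.5
   vertex 0.5 0.9 3.8
   vertex 4.6 0.6 2.2
  endloop
 endfacet
 facet normal 0.608 -0.519 0.601
  outer loop
   vertex 3.4 0.7 3.5
   vertex 4.6 0.6 2.2
   vertex 4.2 2.1 3.9
  endloop
 endfacet
 facet normal 0.072 -0.352 0.933
  outer loop
   vertex 3.4 0.7 3.5
   vertex 0.1 4.0 5.0
   vertex 0.5 0.9 3.8
  endloop
 endfacet
 facet normal 0.101 -0.326 0.940
  outer loop
   vertex 3.4 0.7 3.5
   vertex 4.2 2.1 3.9
   vertex 0.1 4.0 5.0
  endloop
 endfacet
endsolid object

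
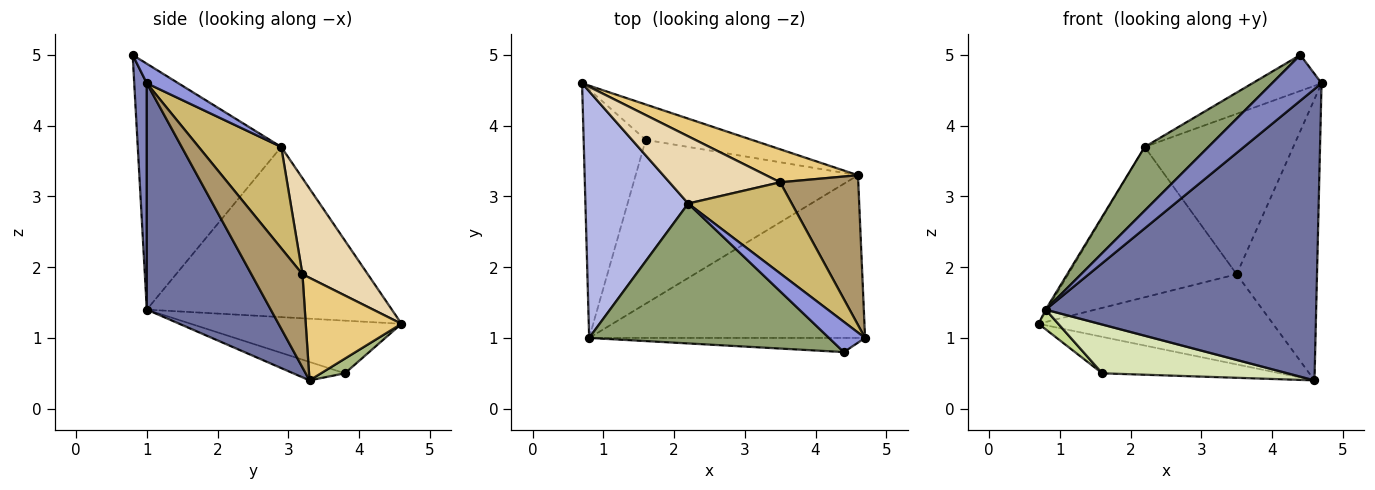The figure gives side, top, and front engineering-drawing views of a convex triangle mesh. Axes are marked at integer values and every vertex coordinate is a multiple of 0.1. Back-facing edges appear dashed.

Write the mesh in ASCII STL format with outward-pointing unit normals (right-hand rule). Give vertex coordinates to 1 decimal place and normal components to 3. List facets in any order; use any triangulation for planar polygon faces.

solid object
 facet normal 0.371 -0.811 -0.453
  outer loop
   vertex 0.8 1.0 1.4
   vertex 4.6 3.3 0.4
   vertex 4.7 1.0 4.6
  endloop
 endfacet
 facet normal 0.236 -0.928 -0.287
  outer loop
   vertex 0.8 1.0 1.4
   vertex 4.7 1.0 4.6
   vertex 4.4 0.8 5.0
  endloop
 endfacet
 facet normal 0.330 0.722 0.608
  outer loop
   vertex 2.2 2.9 3.7
   vertex 4.4 0.8 5.0
   vertex 4.7 1.0 4.6
  endloop
 endfacet
 facet normal -0.856 0.005 0.517
  outer loop
   vertex 2.2 2.9 3.7
   vertex 0.7 4.6 1.2
   vertex 0.8 1.0 1.4
  endloop
 endfacet
 facet normal -0.682 -0.303 0.665
  outer loop
   vertex 2.2 2.9 3.7
   vertex 0.8 1.0 1.4
   vertex 4.4 0.8 5.0
  endloop
 endfacet
 facet normal 0.096 0.714 -0.693
  outer loop
   vertex 1.6 3.8 0.5
   vertex 0.7 4.6 1.2
   vertex 4.6 3.3 0.4
  endloop
 endfacet
 facet normal -0.646 -0.060 -0.761
  outer loop
   vertex 1.6 3.8 0.5
   vertex 0.8 1.0 1.4
   vertex 0.7 4.6 1.2
  endloop
 endfacet
 facet normal -0.079 -0.284 -0.955
  outer loop
   vertex 1.6 3.8 0.5
   vertex 4.6 3.3 0.4
   vertex 0.8 1.0 1.4
  endloop
 endfacet
 facet normal 0.489 0.770 0.410
  outer loop
   vertex 3.5 3.2 1.9
   vertex 4.7 1.0 4.6
   vertex 4.6 3.3 0.4
  endloop
 endfacet
 facet normal 0.435 0.783 0.445
  outer loop
   vertex 3.5 3.2 1.9
   vertex 2.2 2.9 3.7
   vertex 4.7 1.0 4.6
  endloop
 endfacet
 facet normal 0.358 0.877 0.321
  outer loop
   vertex 3.5 3.2 1.9
   vertex 4.6 3.3 0.4
   vertex 0.7 4.6 1.2
  endloop
 endfacet
 facet normal 0.334 0.860 0.385
  outer loop
   vertex 3.5 3.2 1.9
   vertex 0.7 4.6 1.2
   vertex 2.2 2.9 3.7
  endloop
 endfacet
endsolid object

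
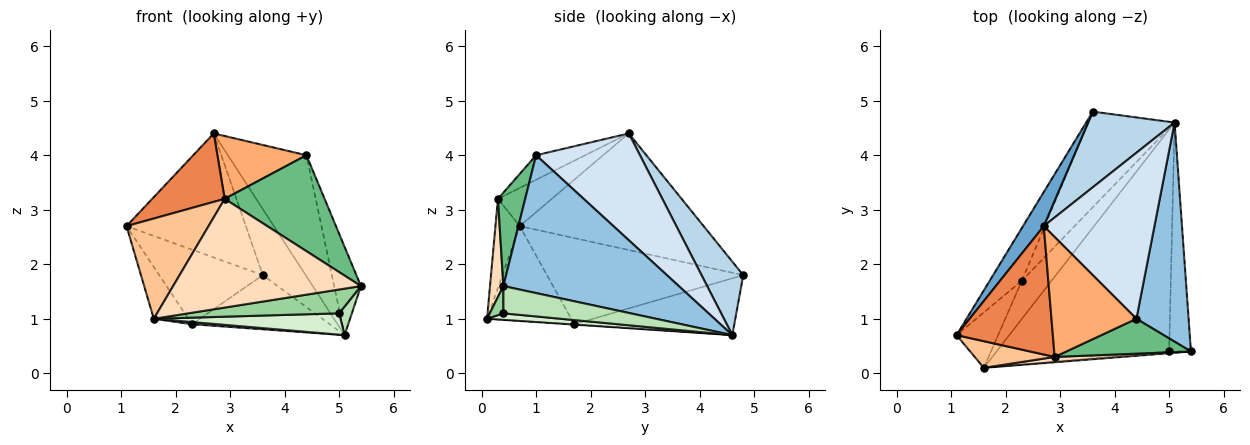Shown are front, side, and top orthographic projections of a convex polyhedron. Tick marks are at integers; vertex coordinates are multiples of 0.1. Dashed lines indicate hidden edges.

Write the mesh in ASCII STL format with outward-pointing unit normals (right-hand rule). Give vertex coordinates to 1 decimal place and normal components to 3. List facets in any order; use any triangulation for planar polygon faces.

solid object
 facet normal -0.830 0.538 0.148
  outer loop
   vertex 2.7 2.7 4.4
   vertex 3.6 4.8 1.8
   vertex 1.1 0.7 2.7
  endloop
 endfacet
 facet normal 0.926 0.141 0.350
  outer loop
   vertex 5.1 4.6 0.7
   vertex 4.4 1.0 4.0
   vertex 5.4 0.4 1.6
  endloop
 endfacet
 facet normal 0.539 0.554 0.634
  outer loop
   vertex 5.1 4.6 0.7
   vertex 3.6 4.8 1.8
   vertex 2.7 2.7 4.4
  endloop
 endfacet
 facet normal 0.615 0.465 0.637
  outer loop
   vertex 5.1 4.6 0.7
   vertex 2.7 2.7 4.4
   vertex 4.4 1.0 4.0
  endloop
 endfacet
 facet normal -0.330 -0.444 0.833
  outer loop
   vertex 2.9 0.3 3.2
   vertex 2.7 2.7 4.4
   vertex 1.1 0.7 2.7
  endloop
 endfacet
 facet normal -0.248 -0.450 0.858
  outer loop
   vertex 2.9 0.3 3.2
   vertex 4.4 1.0 4.0
   vertex 2.7 2.7 4.4
  endloop
 endfacet
 facet normal -0.275 -0.929 0.247
  outer loop
   vertex 2.9 0.3 3.2
   vertex 1.1 0.7 2.7
   vertex 1.6 0.1 1.0
  endloop
 endfacet
 facet normal 0.071 -0.996 0.049
  outer loop
   vertex 2.9 0.3 3.2
   vertex 1.6 0.1 1.0
   vertex 5.4 0.4 1.6
  endloop
 endfacet
 facet normal 0.248 -0.910 0.331
  outer loop
   vertex 2.9 0.3 3.2
   vertex 5.4 0.4 1.6
   vertex 4.4 1.0 4.0
  endloop
 endfacet
 facet normal 0.090 -0.993 -0.072
  outer loop
   vertex 5.0 0.4 1.1
   vertex 5.4 0.4 1.6
   vertex 1.6 0.1 1.0
  endloop
 endfacet
 facet normal 0.778 -0.078 -0.623
  outer loop
   vertex 5.0 0.4 1.1
   vertex 5.1 4.6 0.7
   vertex 5.4 0.4 1.6
  endloop
 endfacet
 facet normal 0.038 -0.096 -0.995
  outer loop
   vertex 5.0 0.4 1.1
   vertex 1.6 0.1 1.0
   vertex 5.1 4.6 0.7
  endloop
 endfacet
 facet normal -0.497 0.428 -0.755
  outer loop
   vertex 2.3 1.7 0.9
   vertex 3.6 4.8 1.8
   vertex 5.1 4.6 0.7
  endloop
 endfacet
 facet normal -0.012 -0.057 -0.998
  outer loop
   vertex 2.3 1.7 0.9
   vertex 5.1 4.6 0.7
   vertex 1.6 0.1 1.0
  endloop
 endfacet
 facet normal -0.840 0.443 -0.314
  outer loop
   vertex 2.3 1.7 0.9
   vertex 1.1 0.7 2.7
   vertex 3.6 4.8 1.8
  endloop
 endfacet
 facet normal -0.857 0.352 -0.376
  outer loop
   vertex 2.3 1.7 0.9
   vertex 1.6 0.1 1.0
   vertex 1.1 0.7 2.7
  endloop
 endfacet
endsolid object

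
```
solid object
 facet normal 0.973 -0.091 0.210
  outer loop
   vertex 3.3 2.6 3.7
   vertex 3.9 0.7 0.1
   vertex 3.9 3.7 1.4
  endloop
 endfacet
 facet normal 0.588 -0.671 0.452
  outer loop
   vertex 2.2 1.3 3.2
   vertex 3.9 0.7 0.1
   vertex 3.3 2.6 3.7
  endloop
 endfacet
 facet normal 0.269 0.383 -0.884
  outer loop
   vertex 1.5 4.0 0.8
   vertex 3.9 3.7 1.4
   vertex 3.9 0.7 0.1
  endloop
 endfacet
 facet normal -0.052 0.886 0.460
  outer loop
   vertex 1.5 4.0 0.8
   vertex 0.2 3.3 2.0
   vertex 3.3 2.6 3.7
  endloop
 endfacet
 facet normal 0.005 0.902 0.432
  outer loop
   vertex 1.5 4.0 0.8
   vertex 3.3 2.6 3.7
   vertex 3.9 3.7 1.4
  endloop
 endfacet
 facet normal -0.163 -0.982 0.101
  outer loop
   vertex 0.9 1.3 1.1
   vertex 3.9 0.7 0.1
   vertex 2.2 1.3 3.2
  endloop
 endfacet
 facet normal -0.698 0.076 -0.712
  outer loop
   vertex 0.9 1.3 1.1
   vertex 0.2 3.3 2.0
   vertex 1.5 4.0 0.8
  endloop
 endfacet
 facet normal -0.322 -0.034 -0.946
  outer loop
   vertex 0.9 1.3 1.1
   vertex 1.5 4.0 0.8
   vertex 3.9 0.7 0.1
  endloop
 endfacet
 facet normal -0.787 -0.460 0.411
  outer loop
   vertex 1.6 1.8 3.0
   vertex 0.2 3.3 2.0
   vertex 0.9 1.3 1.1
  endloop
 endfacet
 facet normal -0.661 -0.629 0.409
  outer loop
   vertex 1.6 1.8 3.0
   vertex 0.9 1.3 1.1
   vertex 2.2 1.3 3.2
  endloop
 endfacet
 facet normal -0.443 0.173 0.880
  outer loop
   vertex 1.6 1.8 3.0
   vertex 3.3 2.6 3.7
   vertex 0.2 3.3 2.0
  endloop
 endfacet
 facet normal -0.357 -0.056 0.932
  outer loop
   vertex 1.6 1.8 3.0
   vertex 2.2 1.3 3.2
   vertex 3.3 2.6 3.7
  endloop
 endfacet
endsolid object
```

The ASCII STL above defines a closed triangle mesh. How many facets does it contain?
12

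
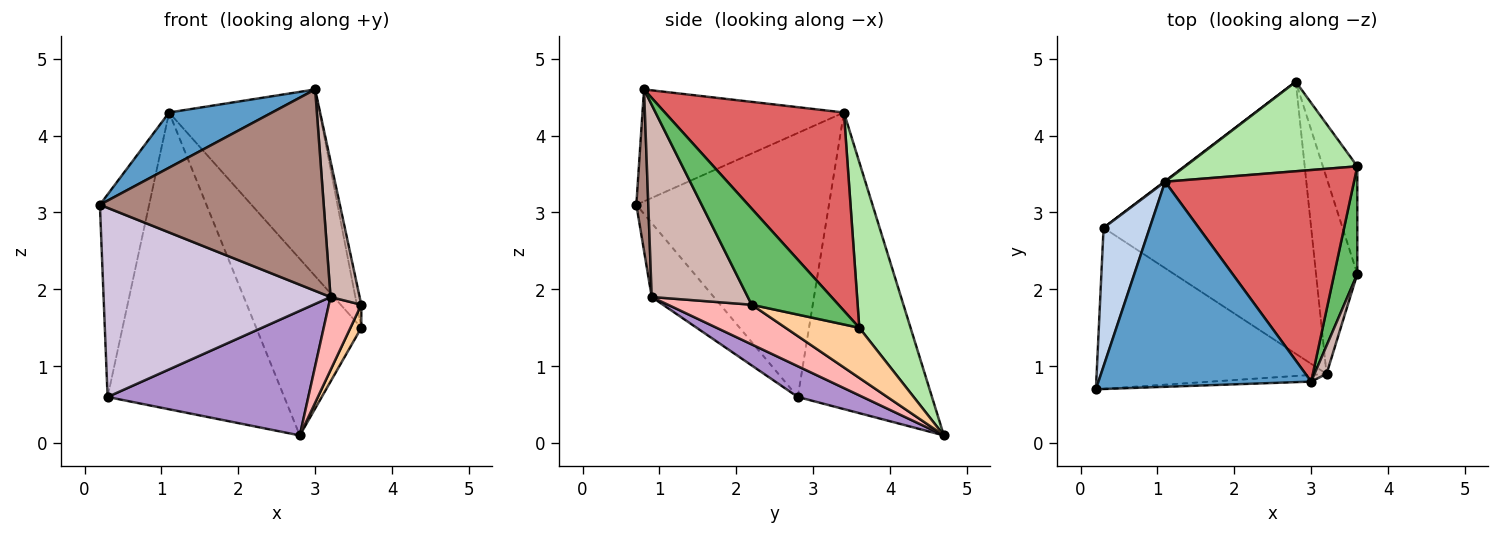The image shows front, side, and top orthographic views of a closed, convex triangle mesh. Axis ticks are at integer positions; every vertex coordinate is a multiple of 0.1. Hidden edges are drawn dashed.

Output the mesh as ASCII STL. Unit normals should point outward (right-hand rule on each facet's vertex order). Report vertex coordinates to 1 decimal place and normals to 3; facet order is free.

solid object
 facet normal -0.453 -0.232 0.861
  outer loop
   vertex 1.1 3.4 4.3
   vertex 0.2 0.7 3.1
   vertex 3.0 0.8 4.6
  endloop
 endfacet
 facet normal -0.955 0.244 0.167
  outer loop
   vertex 0.3 2.8 0.6
   vertex 0.2 0.7 3.1
   vertex 1.1 3.4 4.3
  endloop
 endfacet
 facet normal -0.605 0.796 0.002
  outer loop
   vertex 0.3 2.8 0.6
   vertex 1.1 3.4 4.3
   vertex 2.8 4.7 0.1
  endloop
 endfacet
 facet normal 0.818 -0.120 -0.562
  outer loop
   vertex 3.6 3.6 1.5
   vertex 3.6 2.2 1.8
   vertex 2.8 4.7 0.1
  endloop
 endfacet
 facet normal 0.971 0.050 0.233
  outer loop
   vertex 3.6 3.6 1.5
   vertex 3.0 0.8 4.6
   vertex 3.6 2.2 1.8
  endloop
 endfacet
 facet normal 0.399 0.818 0.415
  outer loop
   vertex 3.6 3.6 1.5
   vertex 2.8 4.7 0.1
   vertex 1.1 3.4 4.3
  endloop
 endfacet
 facet normal 0.618 0.520 0.589
  outer loop
   vertex 3.6 3.6 1.5
   vertex 1.1 3.4 4.3
   vertex 3.0 0.8 4.6
  endloop
 endfacet
 facet normal 0.669 -0.259 -0.696
  outer loop
   vertex 3.2 0.9 1.9
   vertex 2.8 4.7 0.1
   vertex 3.6 2.2 1.8
  endloop
 endfacet
 facet normal 0.133 -0.413 -0.901
  outer loop
   vertex 3.2 0.9 1.9
   vertex 0.3 2.8 0.6
   vertex 2.8 4.7 0.1
  endloop
 endfacet
 facet normal -0.204 -0.746 -0.634
  outer loop
   vertex 3.2 0.9 1.9
   vertex 0.2 0.7 3.1
   vertex 0.3 2.8 0.6
  endloop
 endfacet
 facet normal 0.053 -0.998 -0.033
  outer loop
   vertex 3.2 0.9 1.9
   vertex 3.0 0.8 4.6
   vertex 0.2 0.7 3.1
  endloop
 endfacet
 facet normal 0.955 -0.289 0.060
  outer loop
   vertex 3.2 0.9 1.9
   vertex 3.6 2.2 1.8
   vertex 3.0 0.8 4.6
  endloop
 endfacet
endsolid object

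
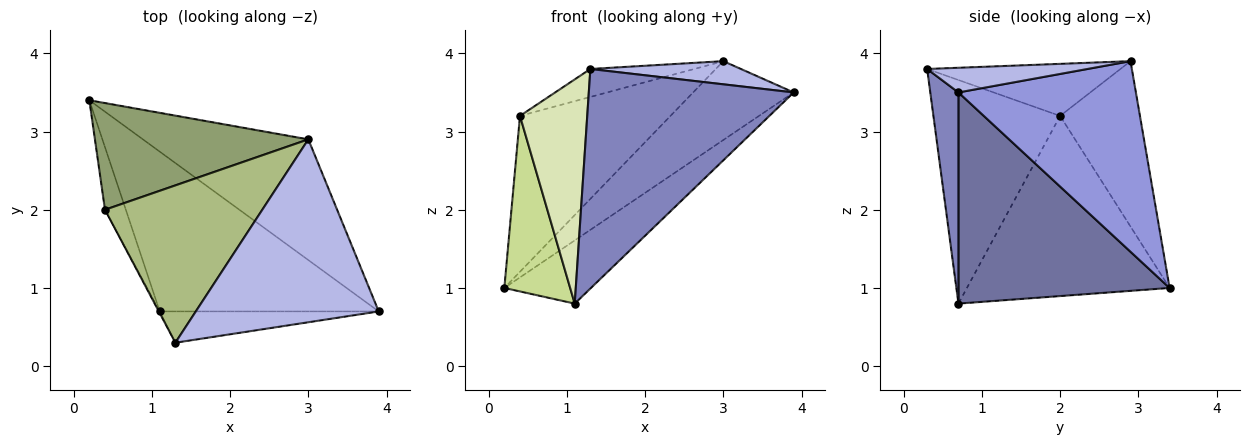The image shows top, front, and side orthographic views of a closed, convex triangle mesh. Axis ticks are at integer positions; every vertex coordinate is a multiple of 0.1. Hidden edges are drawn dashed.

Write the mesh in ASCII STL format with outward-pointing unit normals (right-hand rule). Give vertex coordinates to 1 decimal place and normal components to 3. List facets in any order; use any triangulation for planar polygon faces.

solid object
 facet normal 0.668 0.274 -0.692
  outer loop
   vertex 1.1 0.7 0.8
   vertex 0.2 3.4 1.0
   vertex 3.9 0.7 3.5
  endloop
 endfacet
 facet normal 0.135 -0.981 -0.140
  outer loop
   vertex 1.1 0.7 0.8
   vertex 3.9 0.7 3.5
   vertex 1.3 0.3 3.8
  endloop
 endfacet
 facet normal 0.694 0.394 -0.603
  outer loop
   vertex 3.0 2.9 3.9
   vertex 3.9 0.7 3.5
   vertex 0.2 3.4 1.0
  endloop
 endfacet
 facet normal 0.133 -0.125 0.983
  outer loop
   vertex 3.0 2.9 3.9
   vertex 1.3 0.3 3.8
   vertex 3.9 0.7 3.5
  endloop
 endfacet
 facet normal -0.401 0.756 0.517
  outer loop
   vertex 0.4 2.0 3.2
   vertex 3.0 2.9 3.9
   vertex 0.2 3.4 1.0
  endloop
 endfacet
 facet normal -0.310 0.166 0.936
  outer loop
   vertex 0.4 2.0 3.2
   vertex 1.3 0.3 3.8
   vertex 3.0 2.9 3.9
  endloop
 endfacet
 facet normal -0.945 -0.307 -0.109
  outer loop
   vertex 0.4 2.0 3.2
   vertex 0.2 3.4 1.0
   vertex 1.1 0.7 0.8
  endloop
 endfacet
 facet normal -0.883 -0.469 -0.004
  outer loop
   vertex 0.4 2.0 3.2
   vertex 1.1 0.7 0.8
   vertex 1.3 0.3 3.8
  endloop
 endfacet
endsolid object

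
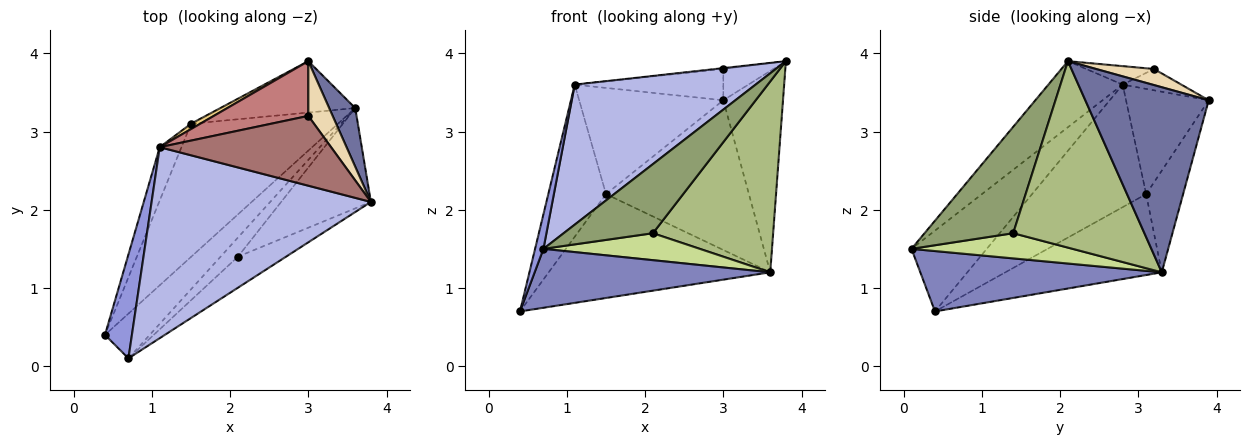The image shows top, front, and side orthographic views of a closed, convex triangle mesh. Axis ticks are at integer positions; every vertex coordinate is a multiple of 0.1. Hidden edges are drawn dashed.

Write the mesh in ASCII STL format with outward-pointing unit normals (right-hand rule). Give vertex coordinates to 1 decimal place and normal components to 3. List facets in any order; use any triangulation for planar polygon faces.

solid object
 facet normal 0.893 0.432 0.126
  outer loop
   vertex 3.6 3.3 1.2
   vertex 3.0 3.9 3.4
   vertex 3.8 2.1 3.9
  endloop
 endfacet
 facet normal 0.632 -0.617 -0.468
  outer loop
   vertex 3.6 3.3 1.2
   vertex 0.7 0.1 1.5
   vertex 0.4 0.4 0.7
  endloop
 endfacet
 facet normal -0.943 -0.105 0.314
  outer loop
   vertex 1.1 2.8 3.6
   vertex 0.4 0.4 0.7
   vertex 0.7 0.1 1.5
  endloop
 endfacet
 facet normal -0.236 -0.575 0.784
  outer loop
   vertex 1.1 2.8 3.6
   vertex 0.7 0.1 1.5
   vertex 3.8 2.1 3.9
  endloop
 endfacet
 facet normal 0.671 -0.676 -0.304
  outer loop
   vertex 2.1 1.4 1.7
   vertex 3.8 2.1 3.9
   vertex 0.7 0.1 1.5
  endloop
 endfacet
 facet normal 0.695 -0.637 -0.334
  outer loop
   vertex 2.1 1.4 1.7
   vertex 3.6 3.3 1.2
   vertex 3.8 2.1 3.9
  endloop
 endfacet
 facet normal 0.643 -0.624 -0.443
  outer loop
   vertex 2.1 1.4 1.7
   vertex 0.7 0.1 1.5
   vertex 3.6 3.3 1.2
  endloop
 endfacet
 facet normal -0.398 0.564 -0.723
  outer loop
   vertex 1.5 3.1 2.2
   vertex 3.6 3.3 1.2
   vertex 0.4 0.4 0.7
  endloop
 endfacet
 facet normal -0.881 0.446 -0.156
  outer loop
   vertex 1.5 3.1 2.2
   vertex 0.4 0.4 0.7
   vertex 1.1 2.8 3.6
  endloop
 endfacet
 facet normal -0.238 0.919 -0.315
  outer loop
   vertex 1.5 3.1 2.2
   vertex 3.0 3.9 3.4
   vertex 3.6 3.3 1.2
  endloop
 endfacet
 facet normal -0.497 0.867 0.044
  outer loop
   vertex 1.5 3.1 2.2
   vertex 1.1 2.8 3.6
   vertex 3.0 3.9 3.4
  endloop
 endfacet
 facet normal 0.498 0.430 0.753
  outer loop
   vertex 3.0 3.2 3.8
   vertex 3.8 2.1 3.9
   vertex 3.0 3.9 3.4
  endloop
 endfacet
 facet normal -0.107 0.012 0.994
  outer loop
   vertex 3.0 3.2 3.8
   vertex 1.1 2.8 3.6
   vertex 3.8 2.1 3.9
  endloop
 endfacet
 facet normal -0.192 0.487 0.852
  outer loop
   vertex 3.0 3.2 3.8
   vertex 3.0 3.9 3.4
   vertex 1.1 2.8 3.6
  endloop
 endfacet
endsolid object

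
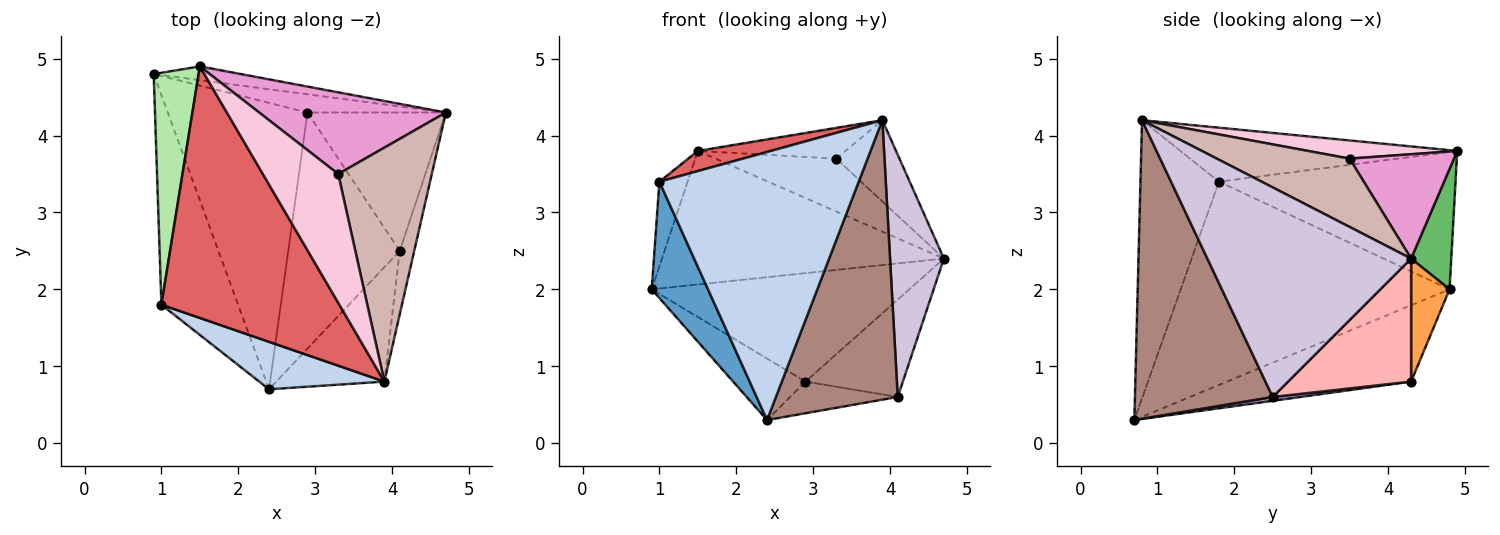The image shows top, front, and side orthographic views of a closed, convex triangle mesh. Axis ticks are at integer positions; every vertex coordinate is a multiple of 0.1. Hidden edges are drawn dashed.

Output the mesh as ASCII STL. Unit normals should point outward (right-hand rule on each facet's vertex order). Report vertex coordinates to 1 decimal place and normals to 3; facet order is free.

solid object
 facet normal -0.918 -0.192 -0.346
  outer loop
   vertex 1.0 1.8 3.4
   vertex 0.9 4.8 2.0
   vertex 2.4 0.7 0.3
  endloop
 endfacet
 facet normal -0.361 -0.918 0.163
  outer loop
   vertex 1.0 1.8 3.4
   vertex 2.4 0.7 0.3
   vertex 3.9 0.8 4.2
  endloop
 endfacet
 facet normal 0.146 0.976 -0.164
  outer loop
   vertex 2.9 4.3 0.8
   vertex 0.9 4.8 2.0
   vertex 4.7 4.3 2.4
  endloop
 endfacet
 facet normal -0.471 0.185 -0.862
  outer loop
   vertex 2.9 4.3 0.8
   vertex 2.4 0.7 0.3
   vertex 0.9 4.8 2.0
  endloop
 endfacet
 facet normal 0.140 0.985 -0.101
  outer loop
   vertex 1.5 4.9 3.8
   vertex 4.7 4.3 2.4
   vertex 0.9 4.8 2.0
  endloop
 endfacet
 facet normal -0.945 0.113 0.309
  outer loop
   vertex 1.5 4.9 3.8
   vertex 0.9 4.8 2.0
   vertex 1.0 1.8 3.4
  endloop
 endfacet
 facet normal -0.290 -0.076 0.954
  outer loop
   vertex 1.5 4.9 3.8
   vertex 1.0 1.8 3.4
   vertex 3.9 0.8 4.2
  endloop
 endfacet
 facet normal 0.588 0.465 -0.661
  outer loop
   vertex 4.1 2.5 0.6
   vertex 2.9 4.3 0.8
   vertex 4.7 4.3 2.4
  endloop
 endfacet
 facet normal 0.034 0.133 -0.991
  outer loop
   vertex 4.1 2.5 0.6
   vertex 2.4 0.7 0.3
   vertex 2.9 4.3 0.8
  endloop
 endfacet
 facet normal 0.965 -0.255 -0.067
  outer loop
   vertex 4.1 2.5 0.6
   vertex 4.7 4.3 2.4
   vertex 3.9 0.8 4.2
  endloop
 endfacet
 facet normal 0.723 -0.639 -0.262
  outer loop
   vertex 4.1 2.5 0.6
   vertex 3.9 0.8 4.2
   vertex 2.4 0.7 0.3
  endloop
 endfacet
 facet normal 0.568 0.270 0.778
  outer loop
   vertex 3.3 3.5 3.7
   vertex 3.9 0.8 4.2
   vertex 4.7 4.3 2.4
  endloop
 endfacet
 facet normal 0.425 0.492 0.760
  outer loop
   vertex 3.3 3.5 3.7
   vertex 4.7 4.3 2.4
   vertex 1.5 4.9 3.8
  endloop
 endfacet
 facet normal 0.228 0.226 0.947
  outer loop
   vertex 3.3 3.5 3.7
   vertex 1.5 4.9 3.8
   vertex 3.9 0.8 4.2
  endloop
 endfacet
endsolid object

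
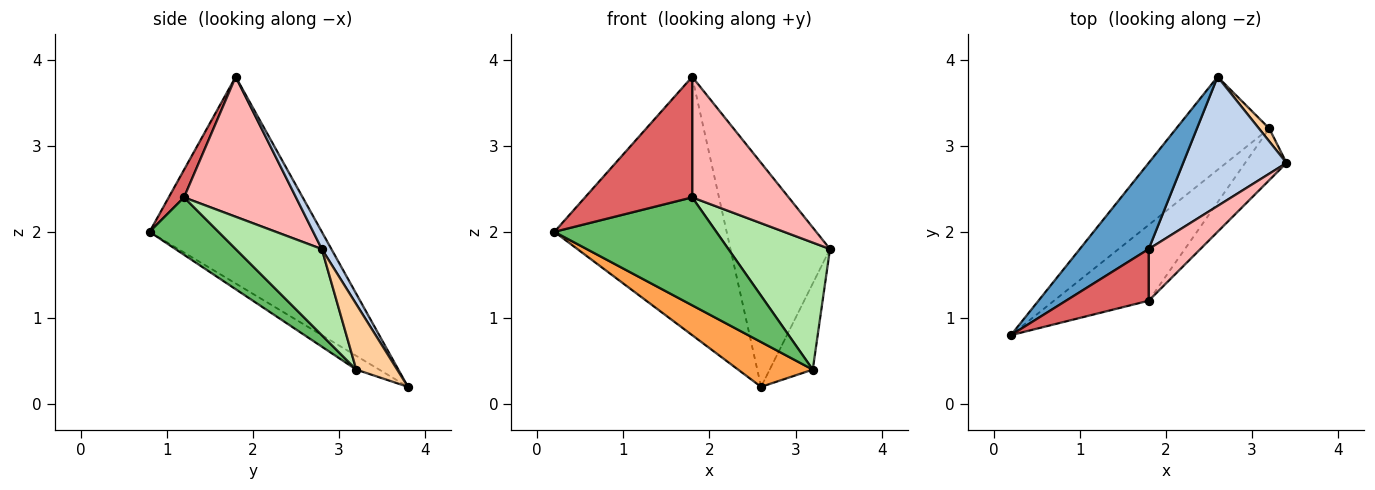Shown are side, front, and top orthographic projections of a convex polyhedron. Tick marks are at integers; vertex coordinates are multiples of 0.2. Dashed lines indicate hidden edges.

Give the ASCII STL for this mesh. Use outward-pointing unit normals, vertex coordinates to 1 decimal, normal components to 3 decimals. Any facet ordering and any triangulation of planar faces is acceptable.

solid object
 facet normal -0.688 0.688 0.229
  outer loop
   vertex 1.8 1.8 3.8
   vertex 2.6 3.8 0.2
   vertex 0.2 0.8 2.0
  endloop
 endfacet
 facet normal 0.083 0.863 0.498
  outer loop
   vertex 1.8 1.8 3.8
   vertex 3.4 2.8 1.8
   vertex 2.6 3.8 0.2
  endloop
 endfacet
 facet normal -0.132 -0.430 -0.893
  outer loop
   vertex 3.2 3.2 0.4
   vertex 0.2 0.8 2.0
   vertex 2.6 3.8 0.2
  endloop
 endfacet
 facet normal 0.685 0.721 0.108
  outer loop
   vertex 3.2 3.2 0.4
   vertex 2.6 3.8 0.2
   vertex 3.4 2.8 1.8
  endloop
 endfacet
 facet normal 0.329 -0.773 -0.543
  outer loop
   vertex 1.8 1.2 2.4
   vertex 0.2 0.8 2.0
   vertex 3.2 3.2 0.4
  endloop
 endfacet
 facet normal 0.617 -0.729 -0.296
  outer loop
   vertex 1.8 1.2 2.4
   vertex 3.2 3.2 0.4
   vertex 3.4 2.8 1.8
  endloop
 endfacet
 facet normal 0.130 -0.911 0.391
  outer loop
   vertex 1.8 1.2 2.4
   vertex 1.8 1.8 3.8
   vertex 0.2 0.8 2.0
  endloop
 endfacet
 facet normal 0.730 -0.629 0.269
  outer loop
   vertex 1.8 1.2 2.4
   vertex 3.4 2.8 1.8
   vertex 1.8 1.8 3.8
  endloop
 endfacet
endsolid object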